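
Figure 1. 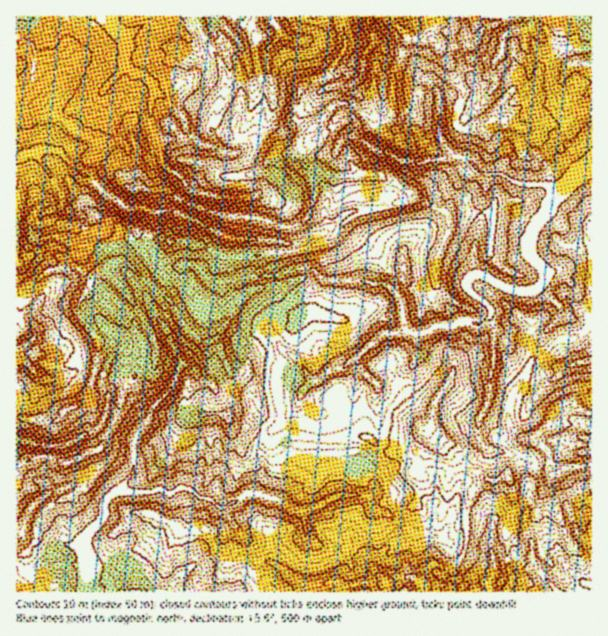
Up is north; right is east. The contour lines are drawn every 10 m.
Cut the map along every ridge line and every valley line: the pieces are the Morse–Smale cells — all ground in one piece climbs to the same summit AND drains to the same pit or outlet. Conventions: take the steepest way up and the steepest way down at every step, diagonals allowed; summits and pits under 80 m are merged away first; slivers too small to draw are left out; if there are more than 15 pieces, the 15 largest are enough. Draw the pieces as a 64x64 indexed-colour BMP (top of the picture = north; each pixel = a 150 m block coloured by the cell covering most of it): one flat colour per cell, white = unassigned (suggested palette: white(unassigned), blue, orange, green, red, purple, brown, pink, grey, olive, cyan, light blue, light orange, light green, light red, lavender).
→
<image width="64" height="64" href="data:image/bmp;base64,Qk12CAAAAAAAAHYAAAAoAAAAQAAAAEAAAAABAAQAAAAAAAAIAAATCwAAEwsAABAAAAAAAAAA////ALR3HwAOf/8ALKAsACgn1gC9Z5QAS1aMAMJ34wB/f38AIr28AM++FwDox64AeLv/AIrfmACWmP8A1bDFADMzMzMzMzMzMzMzMzVVVVVVVVVVVVVQAAAAAAAAAAAAMzMzMzMzMzMzMzMzNVVVVVVVVVVVVVAAAAAAAAAAAAszMzMzMzMzMzMzMzM1VVVVVVVVVVVVVQAAAAAAAAALuzMzMzMzMzMzMzMzM1VVVVVVVVVVVVVVVVAAAACwAAu7MzMzMzMzMzMzMzMzVVVVVVVVVVVVVVVVVQAAC7ALu7szMzMzMzMzMzMzMzVVVVVVVVVVVVVVVVXMAAALu7u7uzMzMzMzMzMzMzMzNVMzMzNVVVVVVVXFVcwAAAu7u7u7MzMzMzMzMzMzMzMzMzMzM1VVVVVVXMxVzAAAC7u7u7szMzMzMzMzMzMzMzMzMzMzVVVVVVzMzFXMAAALu7u7uzMzMzMzMzMzMzMzMzMzM1VVVVVczMzMXMwAAAu7u7u7MzMzMzMzMzMzMzREQzNVVVVVVVzMzMzMzMAAC7u7u7szMzMzMzNEREQ0RERERVVVVVVVVczMzMzMwAALu7u7uzMzMzMzM0RERERERERFVVVVVVVczMzMzMzMAAu7u7u7MzMzMzMzNEREREREREVVVVVVVVzMzMzMzMZma7uwC7sDMzAzMzM0RERERERERVVVVVVVXMzMzMzGZmZmAAAAAAAAAAAzMzRERERERERFVVVVVVVVzMzMzGZmZmYAAAAAAAAAAAAzNEREREREREVVVVVVVVUGZmzGZmZmZmAAAAAAAAAAADMzRERERERESAAAAAAAAGZmbGZmZmZmAAAAAAAAAAAAAzRERERERIiIgAAAAAAAZmZmZmZmZmAAAAAAAAAAAAADREREREREiIiIAAAAAABmZmZmZmZmYAAAAAAAAAAAAO5ERERERESIiIiAAREQAGZmZmZmZmZgAAAAAAAAAAAA7kRERERERIiIiIgRERAAZmZmZmZmZmAAAAAAAAAAAADuREREREREiIiIiBEREQBmZmZmZmZmZgAAAAAAAAAADu7kRERERESIiIiIgRERABZmZmZmZmZmAAAAAAD////+7u5ERERERIiIiIgRERERERZmZmZmZmZgAAAAD/////7u7uRERERIiIiIiBEREREREWZmZmZmZmAAAAD//////u7u7kREREiIiIgRERERERERFmZmZmZmZmAAAA/////+7u7kREREiIiIgREREREREREWZmZmZmZmYQAAAP////7u7uRERESIiIgRERERERERERZmZmZmZmZhEQAA////7u7u5EREREiIiBERERERERERERFmZmEREREREAD///7u7u5ERERERIiIgRERERERERERERERERERERERAP///u7u5EREREREiIiIEREREREREREREREREREREREAD//+7u7kRERERESIiIiBERERERERERERERERERERESAP///u7kRERERERIiIiIgRERERERERERERERERERERIgD//+7kRERERERIiIiIiIgREREREREREREREREREREiIP//nkREREREREiIiIiIgRERERERERERERERERERESIimZmZlERERERESIiIiIERERERERERERERERERERERIpmZmZmURERERERJmZmIgREREREREREREREREREREREiIpmZmZRERERESZmZmZmSIRERERERERERERERERERESIimZmZlERJmZmZkiIiIiIiIRERERERERERERERERERIimZmZmZmZmZmZIiIiIiIiIiEREREREREREREREREREiKZmZmZmZmZmSIiIiIiIiIiIhERERERERERERERERESIimZmZmZkiIiIiIiIiIiIiIiIhERERERERERERERERIiIpmZmSIiIiIiIiIiIiIiIiIhEREREREREREREREREiIimZmSIiIiIiIiIiIiIiIiIiERERERERERERERERESIimZmSIiIiIiIiIiIiIiIiIiIRERERERERERERERERIiKZkiIiIiIiIiIiIiIiIiIREREREREREREREREREREiKZkiIiIiIiIiIiIiIiIiERERERERERERERERERERESKZkiIiIiIiIiIiIiIiIiERERERERERERERERERERERIiIiIiIiIiIiIiIiIiKqoREREREREREREREREREREREiIiIiIiIiIiIiIiIiKqqqERERERERERERERERERERESIiIiIiIiIiIiIiIiIqqqrRERERERERERdxERERERERIiIiIiIiIiIiIiIiIiqqrd0RER3RERERF3dxd3d3dxEiIiIiIiIiIiIiIiIiIqqt3dER3d0REREXd3d3d3d3dyIiIiIiIiIiIiIiIiIiqq3d3d3d3RERERd3d3d3d3d3IiIiIiIiIiIiIiIiIiKqqt3d3d3dEREREXd3d3d3d3ciIiIiIiIiIiIiIiIiKqqqrd3d3d0REREXd3d3d3d3dyIiIiIiIiIiIiIiIiIqqqqqrd3d3RERERd3d3d3d3d3IiIiIiIiIiIiIiIiIiqqqqqt3d3dERERd3d3d3d3d3ciIiIiIiIiIiIiIiIiKqqqqqrd3d3RERF3d3d3d3d3dyIiIiIiIiIiIiIiIiIqqqqqqq3d3dERF3d3d3d3d3d3IiIiIiIiIiIiIiIiIiqqqqqqrd3d3QB3d3d3d3d3d3ciIiIiIiIiIiIiIiIiqqqqqqrd3d3QAHd3d3d3d3d3dyIiIiIiIiIiIiIiIiKqqqoAAN3d3QAAd3d3d3d3d3d3"/>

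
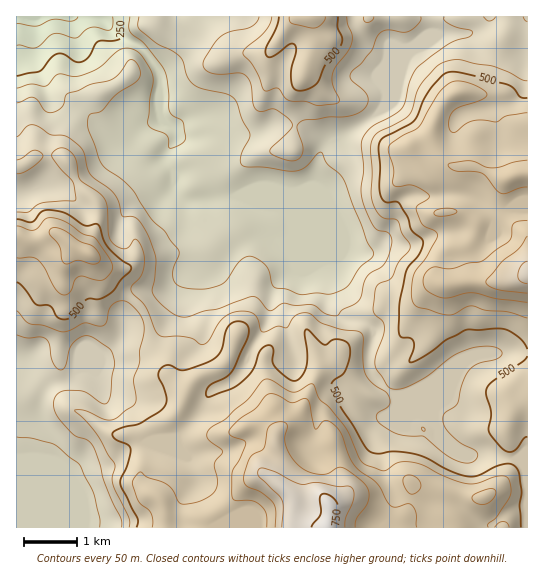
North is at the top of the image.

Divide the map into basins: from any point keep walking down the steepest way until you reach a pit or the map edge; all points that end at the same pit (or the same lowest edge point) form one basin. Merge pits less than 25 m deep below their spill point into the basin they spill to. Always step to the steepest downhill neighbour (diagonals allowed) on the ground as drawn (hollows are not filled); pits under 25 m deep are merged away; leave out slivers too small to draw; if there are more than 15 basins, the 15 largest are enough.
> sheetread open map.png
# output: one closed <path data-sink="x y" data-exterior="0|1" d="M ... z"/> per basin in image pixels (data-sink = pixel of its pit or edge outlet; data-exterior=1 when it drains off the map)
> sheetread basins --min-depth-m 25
<path data-sink="30 17" data-exterior="1" d="M527 16l-511 1 0 149 5 1 17-11 23 0 7 6 13 27 14 12 2 5 0 16-9 25 0 6 8 8 8 17 36 28 8 16 5 25 8 11 7 16 19 16-7 19-10 11-34 15 4 7 1 9-1 31 9 11 6 3 6 6 4 11 1 15 362-1z"/><path data-sink="17 458" data-exterior="1" d="M57 233l-6 0-17 8-18-4 0 290 149 1 0-15-4-11-6-6-6-3-9-11 1-31-1-9-4-7 34-15 10-11 7-19-19-16-7-16-8-11-5-25-8-16-36-28-8-17-6-8-15-5z"/><path data-sink="17 195" data-exterior="1" d="M61 156l-23 0-12 8-10 3 0 68 18 6 17-8 6 0 18 15 12 4 10-30 0-16-2-5-14-12-13-27z"/>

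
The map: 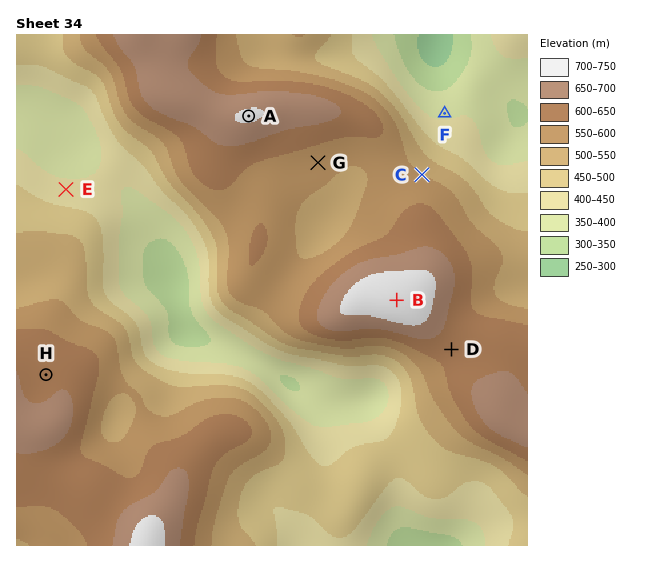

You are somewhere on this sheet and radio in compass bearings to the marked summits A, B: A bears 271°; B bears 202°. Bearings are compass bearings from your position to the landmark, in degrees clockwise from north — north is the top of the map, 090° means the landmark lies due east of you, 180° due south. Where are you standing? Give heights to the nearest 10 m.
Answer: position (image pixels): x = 469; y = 120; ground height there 400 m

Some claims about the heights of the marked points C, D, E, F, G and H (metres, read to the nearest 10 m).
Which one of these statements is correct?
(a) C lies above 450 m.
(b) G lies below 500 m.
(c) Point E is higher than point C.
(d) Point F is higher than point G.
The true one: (a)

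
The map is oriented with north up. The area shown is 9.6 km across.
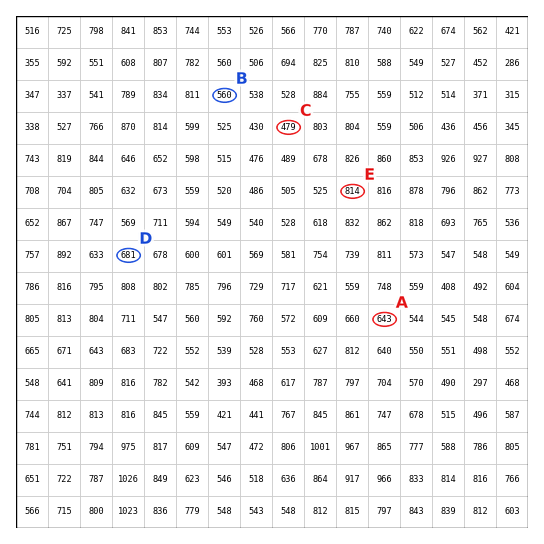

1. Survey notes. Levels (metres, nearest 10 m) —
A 640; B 560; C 480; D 680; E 810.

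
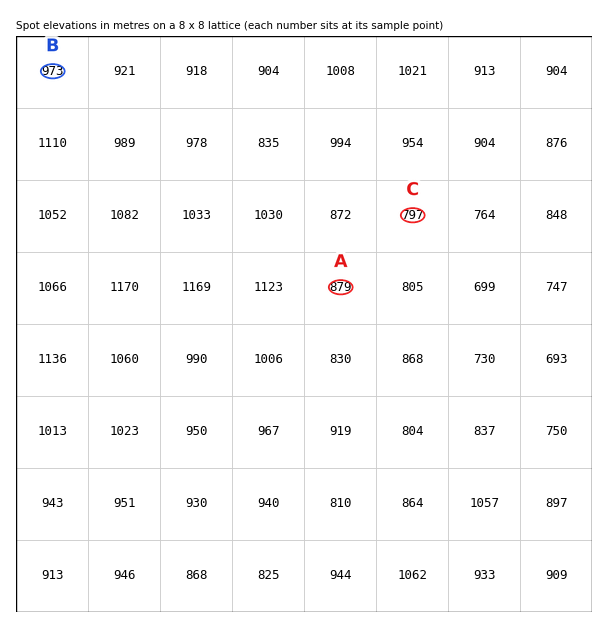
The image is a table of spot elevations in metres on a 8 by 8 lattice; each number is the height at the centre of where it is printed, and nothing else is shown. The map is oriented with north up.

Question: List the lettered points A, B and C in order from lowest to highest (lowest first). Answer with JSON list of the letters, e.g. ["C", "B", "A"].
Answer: ["C", "A", "B"]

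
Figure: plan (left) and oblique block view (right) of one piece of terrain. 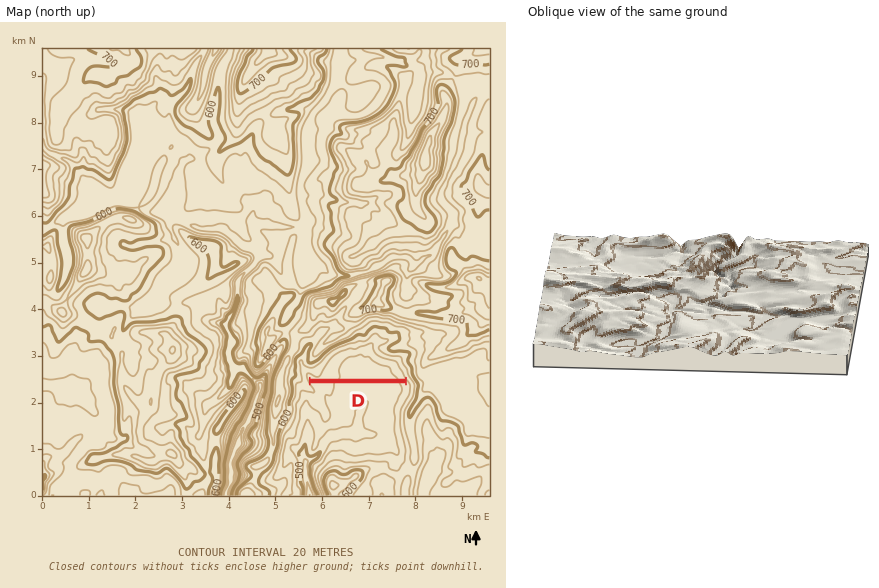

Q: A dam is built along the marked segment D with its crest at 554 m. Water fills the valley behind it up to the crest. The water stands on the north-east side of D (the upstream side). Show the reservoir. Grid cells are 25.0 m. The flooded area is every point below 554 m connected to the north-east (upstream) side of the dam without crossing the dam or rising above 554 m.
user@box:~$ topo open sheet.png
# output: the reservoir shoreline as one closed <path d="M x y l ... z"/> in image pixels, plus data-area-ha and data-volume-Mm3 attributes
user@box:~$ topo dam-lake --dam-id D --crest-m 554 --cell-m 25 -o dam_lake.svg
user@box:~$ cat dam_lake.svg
<path d="M369 346l-14 5-6-1-11 5-7 6-8 18 81 0-9-16-14-3-6-4-6-10z" data-area-ha="81" data-volume-Mm3="12.75"/>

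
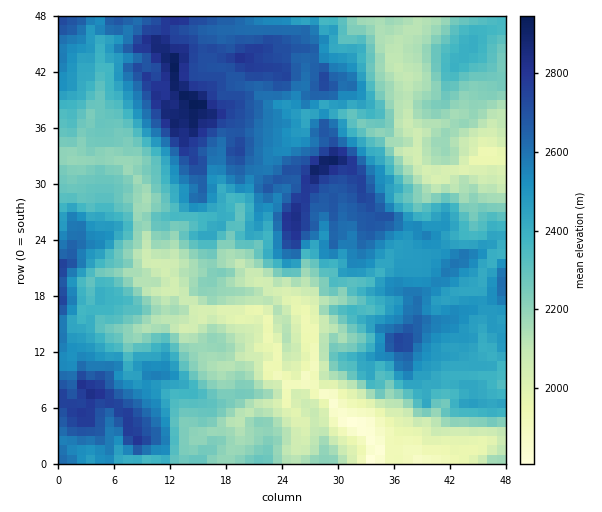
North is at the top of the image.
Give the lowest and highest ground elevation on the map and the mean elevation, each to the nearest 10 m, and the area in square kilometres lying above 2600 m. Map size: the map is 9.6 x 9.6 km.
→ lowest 1780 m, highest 2970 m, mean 2380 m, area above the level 19.9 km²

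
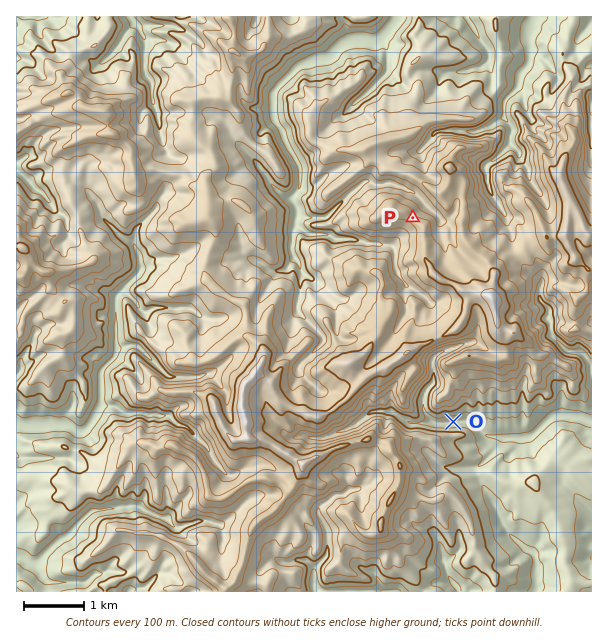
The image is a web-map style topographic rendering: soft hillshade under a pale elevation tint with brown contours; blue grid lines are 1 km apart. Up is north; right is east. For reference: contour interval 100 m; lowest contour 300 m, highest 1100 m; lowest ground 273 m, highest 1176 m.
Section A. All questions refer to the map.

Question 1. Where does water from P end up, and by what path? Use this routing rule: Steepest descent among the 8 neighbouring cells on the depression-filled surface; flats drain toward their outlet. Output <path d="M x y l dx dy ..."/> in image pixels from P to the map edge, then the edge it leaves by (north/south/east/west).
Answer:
<path d="M413 218l12-12-3-6-8-8-6-1-7-5-3 0-6-3-17 2-4-3-6 0-3 1-8 8-1 0-26 25-3 2-27 0 0-11-4-6 0-6 6-6 1-3 0-18-1-1-2-6-3-3-1-5-3-3-6-12-2-9-6-6-1-6-2-1 0-18 2-2 0-6 25-25 8-2 9-4 9 0 6-3 1-3 8-8 9-4 21 0 1 1 3 0 3-1 12-12 0-2 5-4 3-6"/>
exit: north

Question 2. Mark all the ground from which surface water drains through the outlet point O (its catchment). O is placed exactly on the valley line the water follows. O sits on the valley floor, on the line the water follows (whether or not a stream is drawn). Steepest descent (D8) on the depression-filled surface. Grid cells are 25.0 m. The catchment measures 4.529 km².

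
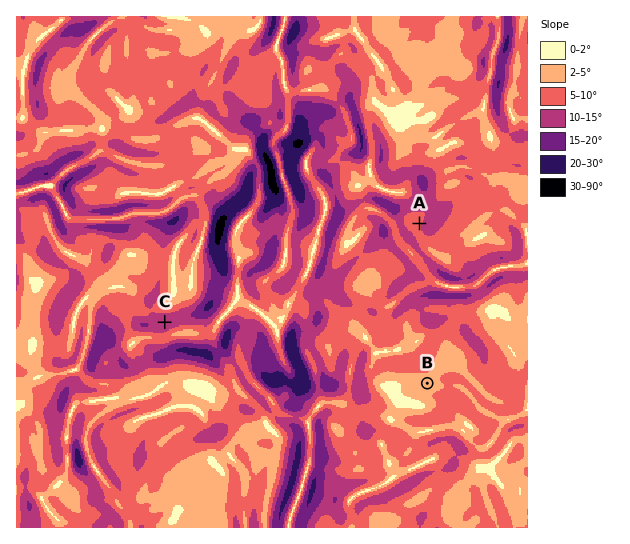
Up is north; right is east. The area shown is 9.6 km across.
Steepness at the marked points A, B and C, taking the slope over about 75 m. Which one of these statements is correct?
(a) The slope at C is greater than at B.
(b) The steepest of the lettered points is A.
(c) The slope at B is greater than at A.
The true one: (a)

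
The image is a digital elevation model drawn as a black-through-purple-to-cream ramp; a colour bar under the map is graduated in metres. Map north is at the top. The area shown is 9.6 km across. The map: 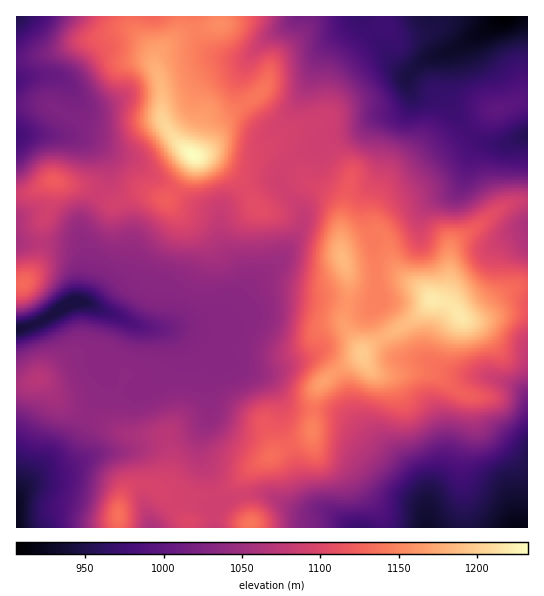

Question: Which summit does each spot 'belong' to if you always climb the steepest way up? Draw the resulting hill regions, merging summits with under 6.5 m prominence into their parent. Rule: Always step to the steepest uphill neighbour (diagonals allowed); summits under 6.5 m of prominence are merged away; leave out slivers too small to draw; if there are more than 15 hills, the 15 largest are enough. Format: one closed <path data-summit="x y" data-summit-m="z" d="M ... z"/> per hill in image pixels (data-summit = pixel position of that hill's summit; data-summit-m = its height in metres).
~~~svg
<path data-summit="194 155" data-summit-m="1232" d="M501 16l-204 0-10 11-21 12-15 16-12 5-17-3-15-8-10-15-3-18-177 0-1 119 45 0 18 2 19 12 9 16 0 16-19 29-7 15 4 40-6 34 0 2 16 6 6 6-5 29 0 17 7 15 8 9 23 9 11-1 16-14 11-15 0-15-4-12-11-6 26-4 23 0 11-2 15-14 19-25 19-13 11-12 16-24 7-20-3-6-13-14-8-12 0-9 4-7 10-10 28-16 33-9 24-16 22-5 8-10 0-12-2-8 1-6 13-12 12-7 13-3 11-5 36-23z"/><path data-summit="433 299" data-summit-m="1219" d="M446 53l-9 2-12 5-17 15-1 6 4 21-4 8-15 13-5 10-4 12-4 28-14 24-1 16 11 34 2 36 0 15-5 12 0 8 11 21 12 17 14 4 20 1 29 14 35 2 26 11 8 8 1-259-7 0-15 7-15 0-14-5-13-13-20-31z"/><path data-summit="362 354" data-summit-m="1197" d="M290 297l-20 3-24 15-31 13-37-1-15 2 14 0 12 4 13 8 25 22 23 8 17 0 47-16 8 1 10 9 9 13 6 12 4 20 9 16 14 15 19 15 30 33 4 10 2 29 99-1 0-130-5-6-30-14-35-2-29-14-20-1-14-4-12-17-10-17-1-12 2-6-8 3-40-8-11 1z"/><path data-summit="118 515" data-summit-m="1136" d="M173 329l-12 1 7 5 3 7 1 20-8 12-15 14-7 4-8 0-12-4-17-10-2 15-30 49-10 10-20 13-27 30 1 33 136 0 16-17 12-8 21 1 8 3 5 4 0-10-4-18-11-26-1-11 1-11 9-21 0-12-4-19 2-29-4-7-9-7z"/><path data-summit="343 259" data-summit-m="1185" d="M410 93l-2 10-7 8-22 5-24 16-33 9-28 16-10 10-4 7 0 9 8 12 13 14 3 6-7 20-16 24-31 26-29 35-15 5-23 2 38 0 49-27 16-3 29 3 11-1 40 8 10-4 1-20-2-36-10-28-1-17 16-33 3-24 4-12 5-10 15-13 4-8z"/><path data-summit="38 379" data-summit-m="1071" d="M82 301l-11 2-32 20-23 7 1 165 26-30 20-13 10-10 31-52 1-12-9-19 0-17 5-29-6-6z"/><path data-summit="313 430" data-summit-m="1148" d="M275 388l6 18-1 16 3 11 8 16 10 37 8 15 8 7 13 5 21 15 77-1-3-32-8-13-19-19-27-20-26-26-19-6-35-3-7-6z"/><path data-summit="271 455" data-summit-m="1134" d="M182 331l-5 0 22 13 8 10-2 29 4 19 0 12-9 21-1 11 1 11 11 26 4 27 19-13 16-4 12 0 7 2 32 17 24 0-8-4-8-7-8-15-10-37-10-20 0-23-8-20-11-10-21-7-16-8-23-20z"/><path data-summit="54 181" data-summit-m="1120" d="M61 135l-43 0-2 2 0 105 57 5 10 8 0 18 2-22-4-13 0-13 7-15 19-29 0-16-8-15-9-7-11-6z"/><path data-summit="497 110" data-summit-m="999" d="M527 16l-25 0-9 9-48 30-1 40 20 31 18 15 9 3 15 0 22-9z"/><path data-summit="23 283" data-summit-m="1131" d="M37 243l-21 0 1 86 25-8 21-14 15-6 2-6 4-32-3-10-8-6z"/><path data-summit="250 523" data-summit-m="1140" d="M262 493l-24 3-19 9-4 6 0 16 136 0-22-14-28-1-32-17z"/><path data-summit="219 25" data-summit-m="1155" d="M295 16l-100 0 0 6 2 12 10 15 15 8 17 3 12-5 15-16 21-12 9-9z"/><path data-summit="189 522" data-summit-m="1100" d="M195 503l-14 0-6 2-22 22 61 1-1-18-3-3z"/>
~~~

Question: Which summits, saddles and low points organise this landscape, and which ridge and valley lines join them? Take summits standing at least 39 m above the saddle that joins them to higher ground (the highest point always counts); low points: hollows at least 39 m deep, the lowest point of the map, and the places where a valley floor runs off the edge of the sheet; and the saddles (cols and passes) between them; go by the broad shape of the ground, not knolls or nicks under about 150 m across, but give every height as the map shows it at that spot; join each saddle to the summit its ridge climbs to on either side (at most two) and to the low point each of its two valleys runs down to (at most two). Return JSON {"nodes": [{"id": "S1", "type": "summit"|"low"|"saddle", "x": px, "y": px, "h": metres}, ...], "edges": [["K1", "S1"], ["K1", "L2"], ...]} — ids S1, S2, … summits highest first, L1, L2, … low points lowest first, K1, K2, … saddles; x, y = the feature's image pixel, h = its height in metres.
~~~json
{"nodes": [
{"id": "S1", "type": "summit", "x": 194, "y": 155, "h": 1232},
{"id": "S2", "type": "summit", "x": 433, "y": 299, "h": 1219},
{"id": "S3", "type": "summit", "x": 250, "y": 523, "h": 1140},
{"id": "S4", "type": "summit", "x": 118, "y": 515, "h": 1136},
{"id": "S5", "type": "summit", "x": 23, "y": 283, "h": 1131},
{"id": "L1", "type": "low", "x": 505, "y": 17, "h": 906},
{"id": "L2", "type": "low", "x": 518, "y": 527, "h": 918},
{"id": "L3", "type": "low", "x": 17, "y": 527, "h": 924},
{"id": "L4", "type": "low", "x": 17, "y": 330, "h": 939},
{"id": "L5", "type": "low", "x": 17, "y": 17, "h": 951},
{"id": "K1", "type": "saddle", "x": 245, "y": 495, "h": 1091},
{"id": "K2", "type": "saddle", "x": 289, "y": 163, "h": 1090},
{"id": "K3", "type": "saddle", "x": 213, "y": 494, "h": 1090},
{"id": "K4", "type": "saddle", "x": 217, "y": 515, "h": 1088},
{"id": "K5", "type": "saddle", "x": 99, "y": 194, "h": 1087},
{"id": "K6", "type": "saddle", "x": 41, "y": 243, "h": 1072},
{"id": "K7", "type": "saddle", "x": 87, "y": 417, "h": 1039},
{"id": "K8", "type": "saddle", "x": 470, "y": 131, "h": 978}],
"edges": [["K1", "S2"], ["K1", "S3"], ["K1", "L2"], ["K2", "S1"], ["K2", "S2"], ["K2", "L1"], ["K2", "L4"], ["K3", "S2"], ["K3", "S4"], ["K3", "L4"], ["K4", "S3"], ["K4", "S4"], ["K4", "L4"], ["K5", "S1"], ["K5", "L4"], ["K5", "L5"], ["K6", "S1"], ["K6", "S5"], ["K6", "L4"], ["K7", "S1"], ["K7", "S4"], ["K7", "L3"], ["K7", "L4"], ["K8", "S1"], ["K8", "S2"], ["K8", "L1"]]}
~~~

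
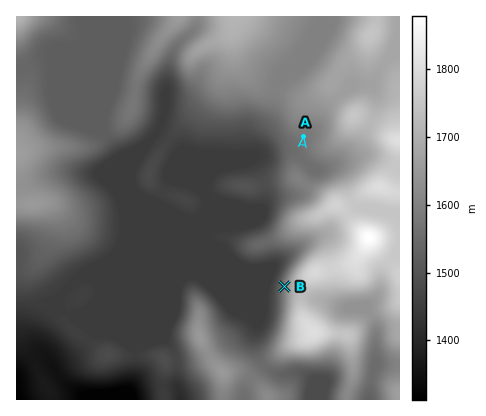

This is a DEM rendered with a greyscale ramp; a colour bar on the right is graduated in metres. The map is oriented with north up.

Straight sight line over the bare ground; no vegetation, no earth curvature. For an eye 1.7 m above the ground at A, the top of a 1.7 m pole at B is out of sight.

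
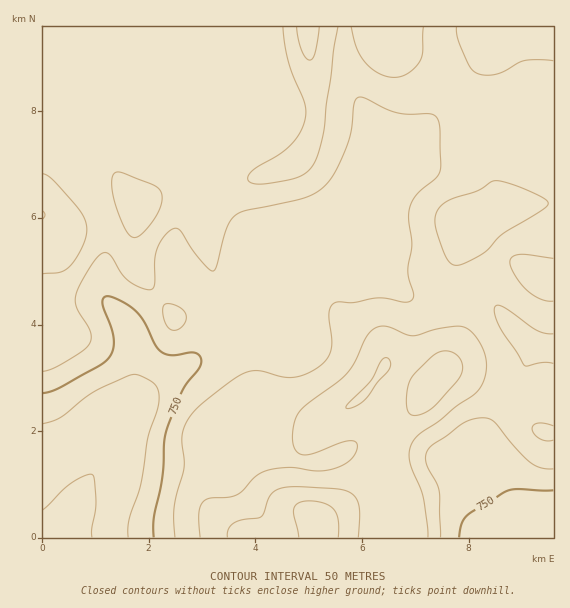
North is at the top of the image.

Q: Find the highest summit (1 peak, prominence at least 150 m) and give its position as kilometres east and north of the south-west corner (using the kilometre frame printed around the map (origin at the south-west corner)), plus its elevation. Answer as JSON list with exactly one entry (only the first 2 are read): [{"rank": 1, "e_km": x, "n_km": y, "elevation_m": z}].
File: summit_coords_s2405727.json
[{"rank": 1, "e_km": 5.16, "n_km": 0.21, "elevation_m": 980}]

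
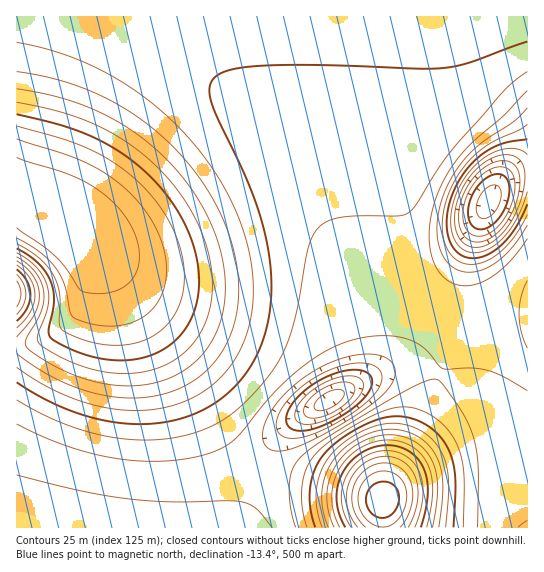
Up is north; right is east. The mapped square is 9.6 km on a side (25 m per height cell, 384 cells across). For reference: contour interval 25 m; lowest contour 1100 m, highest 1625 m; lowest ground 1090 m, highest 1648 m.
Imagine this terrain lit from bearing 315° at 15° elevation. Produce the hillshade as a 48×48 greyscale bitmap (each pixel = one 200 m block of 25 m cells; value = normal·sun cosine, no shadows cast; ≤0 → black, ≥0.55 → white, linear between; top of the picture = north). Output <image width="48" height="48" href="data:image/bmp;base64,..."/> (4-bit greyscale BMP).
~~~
<image width="48" height="48" href="data:image/bmp;base64,Qk32BAAAAAAAAHYAAAAoAAAAMAAAADAAAAABAAQAAAAAAIAEAAATCwAAEwsAABAAAAAAAAAAAAAAABEREQAiIiIAMzMzAERERABVVVUAZmZmAHd3dwCIiIgAmZmZAKqqqgC7u7sAzMzMAN3d3QDu7u4A////AHd3d3d3d3d3d3d3d4iZqpmGUyEiNFZmd3d3d3d3d3d3d3d3d4iaqqmHUyESNFZnd3d3d3d3d3d3d3d3d4iau7uodTISNFZnd3d3d3d3d3d3d3d3d4ibzMy6hkMiNFZnd3d3d3d3dmZmZnd3d4ibzd3Kl2QzNFZnd3d3d3dmZmZmZmZ3d4mrze3bqHVERVZnd3d3d2ZmZmZmZmZnd4mrze7cuYdlVWZ3d3d3ZmZmZmZmZmZmZ4ms3e7typh2ZmZ3d3d2ZmZmZmZmZmZmZnms3u7ty6h3Zmd3d3dmZmZmVVVVVVVVVVeb7//ty6mHd3d3d3ZmZmZlVVVVVVVVVDRYvv/typmHd3d3d3ZmZmZVVVVVVVVVVDIket7typiHd3d3d3ZmZmVVVVVVVVVVVDIQJYvcupiHd3d3d2ZmZmVVVVVVVVVVVUMgAUeaqph3d3d3d2ZmZmVVVVVVVVVVVVVCESRoiYh3d3d3d3ZmZmZVVVVVVVVVVmZVQzNGd4d3d3d3d3dmZmZlVVVVVVVVVmZmVVRVZ3d3d3d3d6mHZmZmVVVVVVVVVmZmZmZmZnd3d3d3d8uodmZmZlVVVVVVVmZmd3dmd3d3d3d3iO3Kh2ZmZmVVVVVVVmZmd3d3d3d3d3d3iO3bmHZmZmZVVVVVVmZmd3d3d3d3d3d3iNzLqHdmZmZVVVVVVmZnd3d3d3d3d3d3iLu6mHd2ZmZlVVVVZmZnd3d3d3d3eIiIiImZiHd3ZmZmVVVVZmZnd3d3d3d3eJqZiGd4h3d3ZmZmVVVWZmZnd3d3d3dmeKu6mFZ3d3d3dmZmZmZmZmZ3d3d3d3ZmaKzdulZnd3d3dmZmZmZmZmZ3d3d3d3ZVV5zu22Z3d3d3d2ZmZmZmZmd3d3d3d3ZUNYvv/Xd3d3d3d3ZmZmZmZnd3d3d3d3ZTI2nO/3d3d3d3d3ZmZmZmZ3d3d3d3d3ZSAUet/3d3d3d3d3d2ZmZmd3d3d3d3d3ZSACWL73d3d3d3d3d3ZmZ3d3d3d3d3d3ZTAANpzXiIiId3d3d3d3d3d3d3d3d3d3dkEABHrHiIiIiHd3d3d3d3d3d3d3d3d3dlIAAUeoiIiIiId3d3d3d3d3d3d3d3d3d2QQACV4iIiIiIh3d3d3d3d3d3d3d3d3d2VBACRoiIiIiIh3d3d3d3d3d3d3d3d3d3ZUISNIiIiIiIh3d3d3d3d3d3d3d3d3d3dlQzNJmIiIiIh3d3d3d3d3d3d3d3d3d3dmVURJmIiIiId3d3d3d3d3d3d3d3d3d3d2ZVRJiIiIiId3d3d3d3d3d3d3d3d3d3d2ZlVIiIiIiHd3d3d3d3d3d3d3d3d3d3d3ZmVYiIiId3d3d3d3d3d3d3d3d3d3d3d3ZmZYiIiHd3d3d3d3d3d3d3d3d3d3d3d3dmZoiId3d3d3d3d3d3d3d3d3d3d3d3d3d2Znd3d3d3d3d3d3d3d3d3d3d3d3d3d3d3dnd3d3d3d3d3d3d3d3d3d3d3d3d3d3d3d3d3d3d3d3d3d3d3d3d3d3d3d3d3d3d3dw=="/>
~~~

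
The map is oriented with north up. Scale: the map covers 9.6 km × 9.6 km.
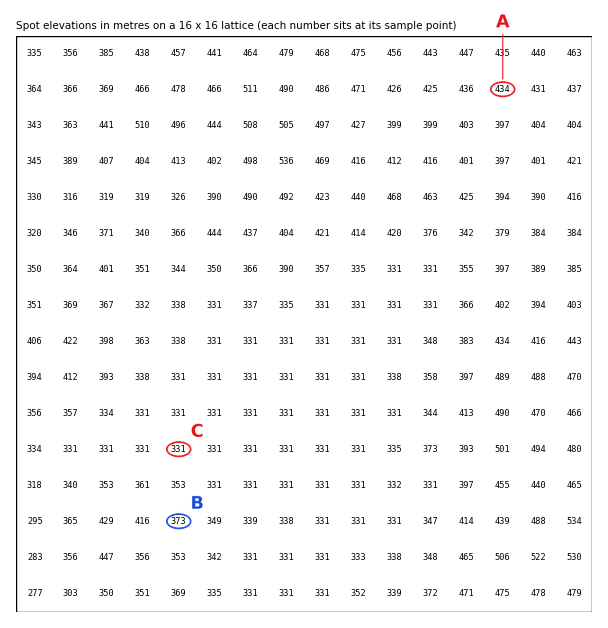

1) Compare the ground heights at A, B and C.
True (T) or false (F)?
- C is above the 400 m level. F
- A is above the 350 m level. T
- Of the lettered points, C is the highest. F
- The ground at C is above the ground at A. F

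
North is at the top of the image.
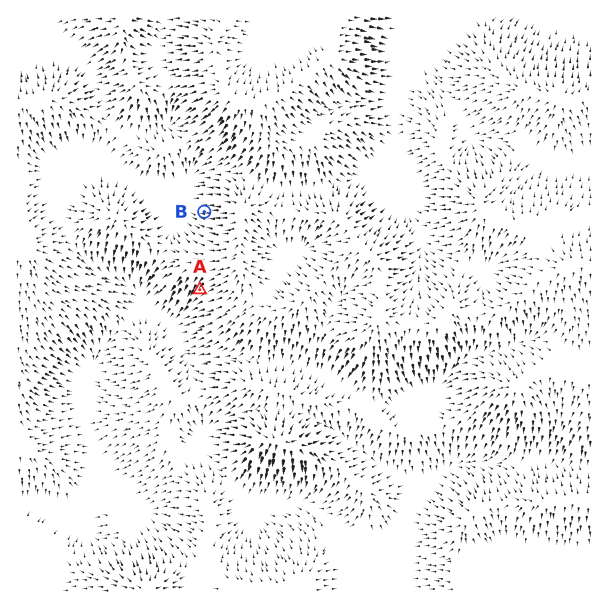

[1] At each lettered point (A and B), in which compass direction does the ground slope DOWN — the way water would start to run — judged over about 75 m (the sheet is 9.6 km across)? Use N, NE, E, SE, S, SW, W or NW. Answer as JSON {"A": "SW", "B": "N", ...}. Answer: {"A": "SW", "B": "W"}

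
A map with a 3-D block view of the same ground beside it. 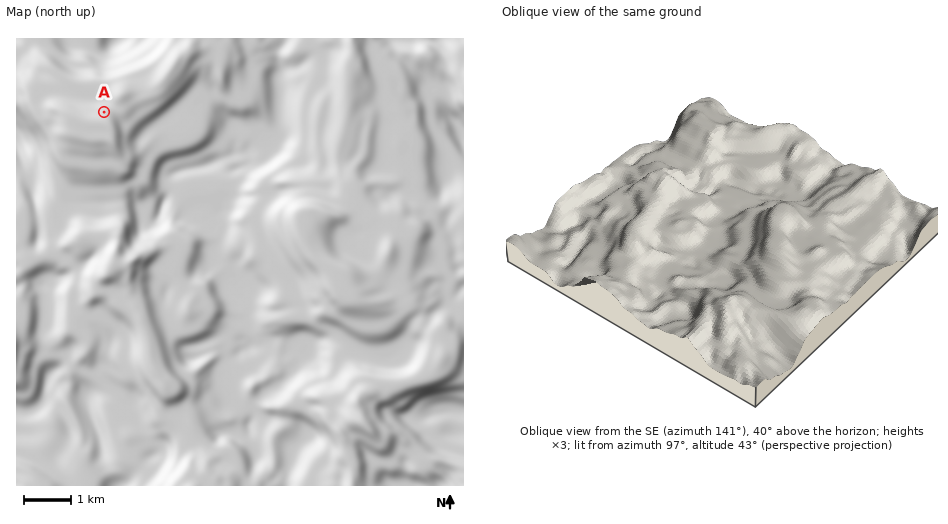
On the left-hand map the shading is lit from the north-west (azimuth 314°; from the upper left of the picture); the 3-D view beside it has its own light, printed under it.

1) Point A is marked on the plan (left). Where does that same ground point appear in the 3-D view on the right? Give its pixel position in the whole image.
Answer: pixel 720 124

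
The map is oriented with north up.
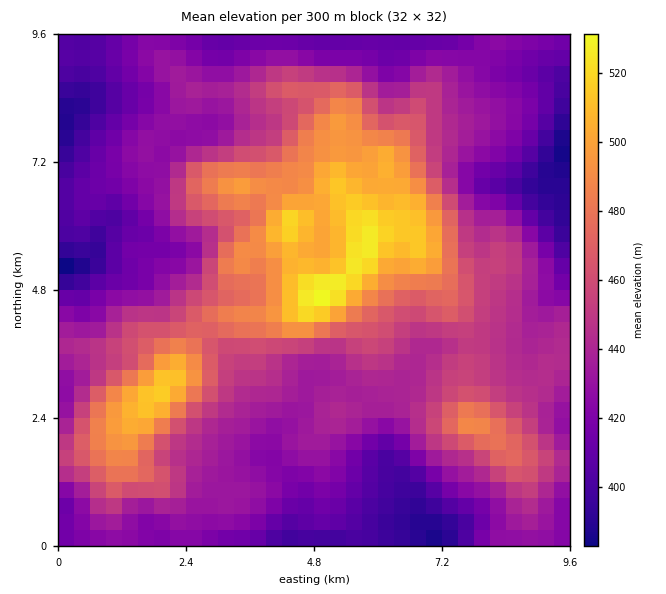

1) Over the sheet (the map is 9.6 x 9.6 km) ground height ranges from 380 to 535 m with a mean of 445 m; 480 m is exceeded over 16.1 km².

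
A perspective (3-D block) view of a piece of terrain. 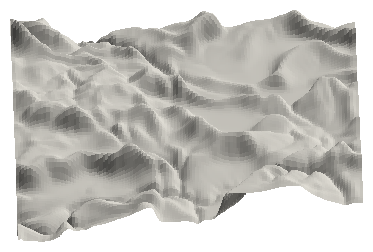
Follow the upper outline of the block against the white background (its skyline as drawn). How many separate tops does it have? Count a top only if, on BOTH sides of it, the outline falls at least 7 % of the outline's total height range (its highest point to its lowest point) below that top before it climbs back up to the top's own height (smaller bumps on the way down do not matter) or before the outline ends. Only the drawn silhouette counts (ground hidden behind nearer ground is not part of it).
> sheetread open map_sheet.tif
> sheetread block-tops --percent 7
2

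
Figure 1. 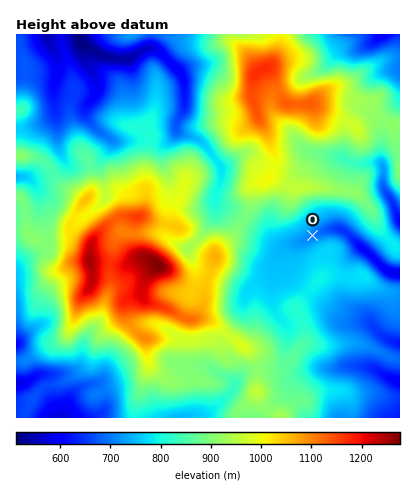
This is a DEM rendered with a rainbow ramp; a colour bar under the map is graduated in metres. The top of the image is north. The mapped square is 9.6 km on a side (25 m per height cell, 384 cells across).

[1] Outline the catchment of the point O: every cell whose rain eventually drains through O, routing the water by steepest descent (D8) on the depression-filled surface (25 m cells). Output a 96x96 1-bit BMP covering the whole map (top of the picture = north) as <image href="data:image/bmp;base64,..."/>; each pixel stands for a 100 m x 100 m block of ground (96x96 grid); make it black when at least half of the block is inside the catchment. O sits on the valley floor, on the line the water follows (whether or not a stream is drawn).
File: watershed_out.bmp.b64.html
<image width="96" height="96" href="data:image/bmp;base64,Qk2+BAAAAAAAAD4AAAAoAAAAYAAAAGAAAAABAAEAAAAAAIAEAAATCwAAEwsAAAIAAAAAAAAA////AAAAAAAAAAAAAAAAAAAAAAAAAAAAAAAAAAAAAAAAAAAAAAAAAAAAAAAAAAAAAAAAAAAAAAAAAAAAAAAAAAAAAAAAAAAAAAAAAAAAAAAAAAAAAAAAAAAAAAAAAAAAAAAAAAAAAAAAAAAAAAAAAAAAAAAAAAAAAAAAAAAAAAAAAAAAAAAAAAAAAAAAAAAAAAAAAAAAAAAAAAAAAAAAD+AAAAAAAAAAAAAAD/AAAAAAAAAAAAAAD/gAAAAAAAAAAAAAH/wAAAAAAAAAAAAAP/wAAAAAAAAAAAAAf/4AAAAAAAAAAAAA//8AAAAAAAAAAAAB//8AAAAAAAAAAAAH//8AAAAAAAAAAAAP//8AAAAAAAAAAAAf//8AAAAAAAAAAAA///8AAAAAAAAAAAD///4AAAAAAAAAAAf///4AAAAAAAAAAAP///4AAAAAAAAAAAP///wAAAAAAAAAAAH///wAAAAAAAAAAAH///4AAAAAAAAAAAH///8AAAAAAAAAAAH///+AAAAAAAAAAAH////AAAAAAAAAAAH////gAAAAAAAAAAD////wAAAAAAAAAAD////wAAAAAAAAAAD////4AAAAAAAAAAB////4AAAAAAAAAAB////4AAAAAAAAAAA////4AAAAAAAAAAA////wAAAAAAAAAAA////gAAAAAAAAAAAf///AAAAAAAAAAAAP///AAAAAAAAAAAAH///AAAAAAAAAAAAD///AAAAAAAAAAAAB//+AAAAAAAAAAAAB//8AAAAAAAAAAAAA//4AAAAAAAAAAAAAf/wAAAAAAAAAAAAAf/gAAAAAAAAAAAAAP/gAAAAAAAAAAAAAP/gAAAAAAAAAAAAAP/gAAAAAAAAAAAAAP/gAAAAAAAAAAAAAP/gAAAAAAAAAAAAAP/gAAAAAAAAAAAAAH/gAAAAAAAAAAAAAD+AAAAAAAAAAAAAAAcAAAAAAAAAAAAAAAAAAAAAAAAAAAAAAAAAAAAAAAAAAAAAAAAAAAAAAAAAAAAAAAAAAAAAAAAAAAAAAAAAAAAAAAAAAAAAAAAAAAAAAAAAAAAAAAAAAAAAAAAAAAAAAAAAAAAAAAAAAAAAAAAAAAAAAAAAAAAAAAAAAAAAAAAAAAAAAAAAAAAAAAAAAAAAAAAAAAAAAAAAAAAAAAAAAAAAAAAAAAAAAAAAAAAAAAAAAAAAAAAAAAAAAAAAAAAAAAAAAAAAAAAAAAAAAAAAAAAAAAAAAAAAAAAAAAAAAAAAAAAAAAAAAAAAAAAAAAAAAAAAAAAAAAAAAAAAAAAAAAAAAAAAAAAAAAAAAAAAAAAAAAAAAAAAAAAAAAAAAAAAAAAAAAAAAAAAAAAAAAAAAAAAAAAAAAAAAAAAAAAAAAAAAAAAAAAAAAAAAAAAAAAAAAAAAAAAAAAAAAAAAAAAAAAAAAAAAAAAAAAAAAAAAAAAAAAAAAAAAAAAAAAAAAAAAAAAAAAAAAAAAAAAAAAAAAAAAAAAAAAAAAAAAAAAAAAAAAAAAAAAAAAAAAAAAAAAAAAAAAAA="/>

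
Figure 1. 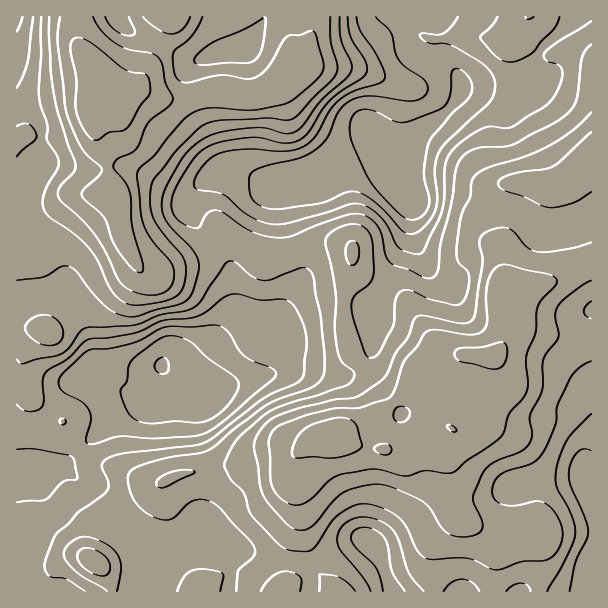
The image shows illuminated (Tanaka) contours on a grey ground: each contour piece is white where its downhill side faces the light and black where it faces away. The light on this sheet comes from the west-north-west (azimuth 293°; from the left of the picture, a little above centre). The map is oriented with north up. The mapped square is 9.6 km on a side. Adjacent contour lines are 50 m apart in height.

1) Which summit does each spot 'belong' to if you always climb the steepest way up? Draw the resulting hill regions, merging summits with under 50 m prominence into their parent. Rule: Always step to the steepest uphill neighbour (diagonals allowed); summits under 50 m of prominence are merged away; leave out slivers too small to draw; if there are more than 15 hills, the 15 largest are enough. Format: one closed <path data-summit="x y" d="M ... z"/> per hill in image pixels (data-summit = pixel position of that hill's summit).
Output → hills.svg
<path data-summit="338 437" d="M591 16l-16 0-17 18-17 14-9 20-13 14-9 3-46 1-8 16-15 14-16 11-19 25-3 4-1 27 2 9 8 9-4 38-24 49-18 18 0 9 7 18-1 18-5 8-19 15-15 2-22-6-20 0-48 10-37 17-9 0-9-7 10-9 16-25 13-13 15-7 27-6 17-22 15-29 0-10-9-24-8-33 0-18 12-12-20 4-15-5-21-11-15 0-19 10-13 11-6 10 1 9 11 18 24 26 7 13 4 24-2 27-6 11-41 39-6 4-16-3 5 8 0 6-5 10-7 9-4 2-26 5-15 11-45 43-11 4 13 3 10 10 15 6 7 5 22 27 4 15 4 9 10 12 4 10 14-16 36-10 15 9 14 14 7 14 0 17 362-1z"/><path data-summit="113 101" d="M435 16l-222 0 1 19 10 16-29 10-7-1-32-18-27-11-9-10-3-5-101 1 1 521 14-4 9-25 0-12-3-9-9-12 38-13 45-43 15-11 9-3 11 0 10-4 7-9 5-10 0-6-5-8 16 3 6-4 44-44 5-10-4-47-7-13-24-26-11-18-1-9 6-10 13-11 19-10 15 0 29 14 12 2 36-10 18-8 21-6 24-12 13 2 9 6 20-29 19-13 15-14 6-10 0-8-5-10-18-18-1-35z"/><path data-summit="353 252" d="M384 150l-9 1-19 11-56 19-14 10-2 21 8 33 9 24-1 15-23 37-8 9-32 7-10 6-13 13-16 25-10 9 4 4 5 3 9 0 37-17 48-10 20 0 22 6 11 0 12-6 11-11 6-14 0-12-7-18 0-9 18-18 20-42 5-13 3-21 0-11-8-9-2-9 1-24-4-3z"/><path data-summit="93 561" d="M60 468l-12 1-20 7 9 12 3 9 0 12-9 25-15 5 6 6 8 21 2 25 112 1 2-19-2-13-5-8-14-14-27-16-10-10-6-11-6-22-7-7z"/><path data-summit="530 17" d="M573 16l-136 0 2 40 18 18 5 14 17-3 31 0 9-3 10-10 12-24 17-14z"/><path data-summit="171 17" d="M212 16l-93 0-1 2 11 13 27 11 32 18 7 1 29-10-10-16z"/>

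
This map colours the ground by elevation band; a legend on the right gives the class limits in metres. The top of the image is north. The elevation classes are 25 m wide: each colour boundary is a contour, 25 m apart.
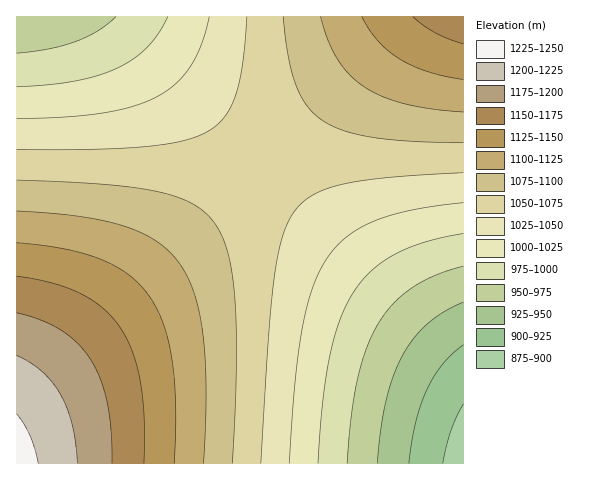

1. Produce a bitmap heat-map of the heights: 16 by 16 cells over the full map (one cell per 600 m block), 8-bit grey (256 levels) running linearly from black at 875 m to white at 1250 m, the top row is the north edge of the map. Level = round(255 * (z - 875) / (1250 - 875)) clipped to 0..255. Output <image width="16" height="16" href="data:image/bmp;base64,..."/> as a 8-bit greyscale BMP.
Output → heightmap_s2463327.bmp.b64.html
<image width="16" height="16" href="data:image/bmp;base64,Qk02BQAAAAAAADYEAAAoAAAAEAAAABAAAAABAAgAAAAAAAABAAATCwAAEwsAAAABAAAAAAAAAAAAAAEBAQACAgIAAwMDAAQEBAAFBQUABgYGAAcHBwAICAgACQkJAAoKCgALCwsADAwMAA0NDQAODg4ADw8PABAQEAAREREAEhISABMTEwAUFBQAFRUVABYWFgAXFxcAGBgYABkZGQAaGhoAGxsbABwcHAAdHR0AHh4eAB8fHwAgICAAISEhACIiIgAjIyMAJCQkACUlJQAmJiYAJycnACgoKAApKSkAKioqACsrKwAsLCwALS0tAC4uLgAvLy8AMDAwADExMQAyMjIAMzMzADQ0NAA1NTUANjY2ADc3NwA4ODgAOTk5ADo6OgA7OzsAPDw8AD09PQA+Pj4APz8/AEBAQABBQUEAQkJCAENDQwBEREQARUVFAEZGRgBHR0cASEhIAElJSQBKSkoAS0tLAExMTABNTU0ATk5OAE9PTwBQUFAAUVFRAFJSUgBTU1MAVFRUAFVVVQBWVlYAV1dXAFhYWABZWVkAWlpaAFtbWwBcXFwAXV1dAF5eXgBfX18AYGBgAGFhYQBiYmIAY2NjAGRkZABlZWUAZmZmAGdnZwBoaGgAaWlpAGpqagBra2sAbGxsAG1tbQBubm4Ab29vAHBwcABxcXEAcnJyAHNzcwB0dHQAdXV1AHZ2dgB3d3cAeHh4AHl5eQB6enoAe3t7AHx8fAB9fX0Afn5+AH9/fwCAgIAAgYGBAIKCggCDg4MAhISEAIWFhQCGhoYAh4eHAIiIiACJiYkAioqKAIuLiwCMjIwAjY2NAI6OjgCPj48AkJCQAJGRkQCSkpIAk5OTAJSUlACVlZUAlpaWAJeXlwCYmJgAmZmZAJqamgCbm5sAnJycAJ2dnQCenp4An5+fAKCgoAChoaEAoqKiAKOjowCkpKQApaWlAKampgCnp6cAqKioAKmpqQCqqqoAq6urAKysrACtra0Arq6uAK+vrwCwsLAAsbGxALKysgCzs7MAtLS0ALW1tQC2trYAt7e3ALi4uAC5ubkAurq6ALu7uwC8vLwAvb29AL6+vgC/v78AwMDAAMHBwQDCwsIAw8PDAMTExADFxcUAxsbGAMfHxwDIyMgAycnJAMrKygDLy8sAzMzMAM3NzQDOzs4Az8/PANDQ0ADR0dEA0tLSANPT0wDU1NQA1dXVANbW1gDX19cA2NjYANnZ2QDa2toA29vbANzc3ADd3d0A3t7eAN/f3wDg4OAA4eHhAOLi4gDj4+MA5OTkAOXl5QDm5uYA5+fnAOjo6ADp6ekA6urqAOvr6wDs7OwA7e3tAO7u7gDv7+8A8PDwAPHx8QDy8vIA8/PzAPT09AD19fUA9vb2APf39wD4+PgA+fn5APr6+gD7+/sA/Pz8AP39/QD+/v4A////APDl2cu8rZ2MfGtaSjorHA/s4tfKvK2djXxsW0s8LR8T5t7UyLutnY59bV1NPjAjGN7Xz8S5q52Ofm5fUEI1KR/Uz8i/tamcjX9wYVNGOzAoycXAuK+lmYx/cmRYTEI5Mr26tbCpoJaLf3NoXVNLRD6vraqmoJmRiX92bGRcVVBMoZ+dmpaSjIZ/eHFrZmFdWpKRj46MiYaCf3t3c3Bta2mCgoGBgIB/f359fHx7enp5c3NzdHV3eHt9gIKEhoeIiGRkZWdqbnJ3fIKHjJCTlpdVVlhcYGVsdHyEjJOan6OmR0lMUVdeZ3F7hpCZoqmvszo9QUhPWGNue4eTnqmyub8="/>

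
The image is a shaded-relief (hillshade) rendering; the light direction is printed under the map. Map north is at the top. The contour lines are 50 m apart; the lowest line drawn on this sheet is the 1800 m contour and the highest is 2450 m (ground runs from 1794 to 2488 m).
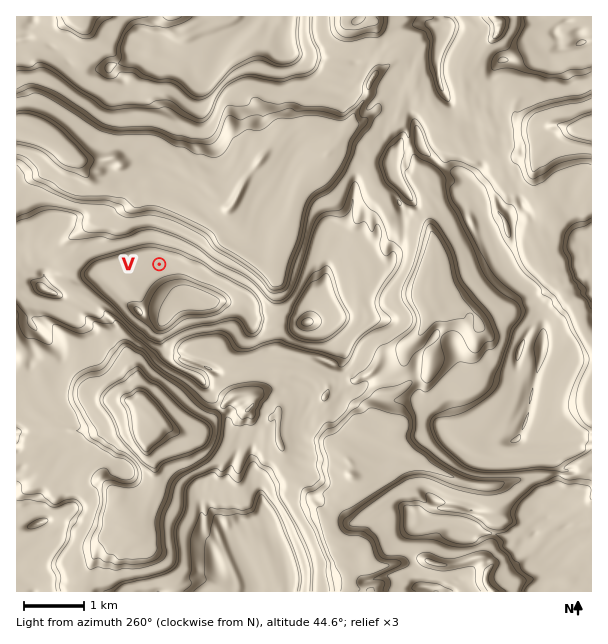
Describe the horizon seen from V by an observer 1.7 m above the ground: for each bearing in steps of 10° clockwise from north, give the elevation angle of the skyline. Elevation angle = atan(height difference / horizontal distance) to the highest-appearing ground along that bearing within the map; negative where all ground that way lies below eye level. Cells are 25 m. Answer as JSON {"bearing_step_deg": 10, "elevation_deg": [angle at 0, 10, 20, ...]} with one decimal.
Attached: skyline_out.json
{"bearing_step_deg": 10, "elevation_deg": [19.5, 20.4, 20.9, 20.8, 20.3, 19.2, 18.1, 17.9, 15.6, 12.6, 10.2, 4.0, 4.0, 5.7, 7.9, 8.9, 9.0, 10.2, 13.1, 14.2, 12.9, 10.3, 9.1, 6.9, 5.5, 4.9, 4.4, 4.9, 6.2, 8.2, 10.7, 14.9, 16.2, 16.7, 18.7, 18.8]}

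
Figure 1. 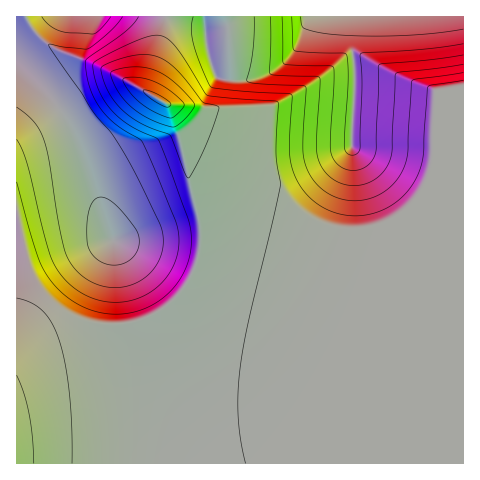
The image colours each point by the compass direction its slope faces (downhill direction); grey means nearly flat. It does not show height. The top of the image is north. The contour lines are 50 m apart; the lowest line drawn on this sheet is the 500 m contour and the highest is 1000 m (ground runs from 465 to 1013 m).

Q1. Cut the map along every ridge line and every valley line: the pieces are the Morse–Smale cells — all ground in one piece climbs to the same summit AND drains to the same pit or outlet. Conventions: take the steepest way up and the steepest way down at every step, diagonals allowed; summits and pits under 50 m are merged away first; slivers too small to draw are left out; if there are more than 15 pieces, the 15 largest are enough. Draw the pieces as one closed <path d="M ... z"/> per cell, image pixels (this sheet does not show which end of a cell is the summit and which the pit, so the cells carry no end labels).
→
<path d="M463 16l-297 0-20 75 23 15 10 28 20 83 0 38-4 15-10 16 24 15 35 13 36 5 21 0 43-7 33-10 84-40 3-3z"/><path d="M463 260l-38 21-36 16-36 13-31 7-42 2-31-4-40-14-24-14-20 21-32 15-13 2-43-2-18 5-17 8-26 18 0 109 447 1z"/><path d="M17 64l0 289 25-17 24-11 11-2 43 2 24-6 27-16 14-17-47-32-25-13-26-77-17-39-21-29z"/><path d="M25 16l-9 1 0 46 33 33 21 29 17 39 26 77 25 13 48 32 9-16 4-15 1-32-21-89-10-28-58-34-61-26-16-15z"/><path d="M165 16l-140 1 9 14 16 15 47 19 48 27 15-47 5-24z"/>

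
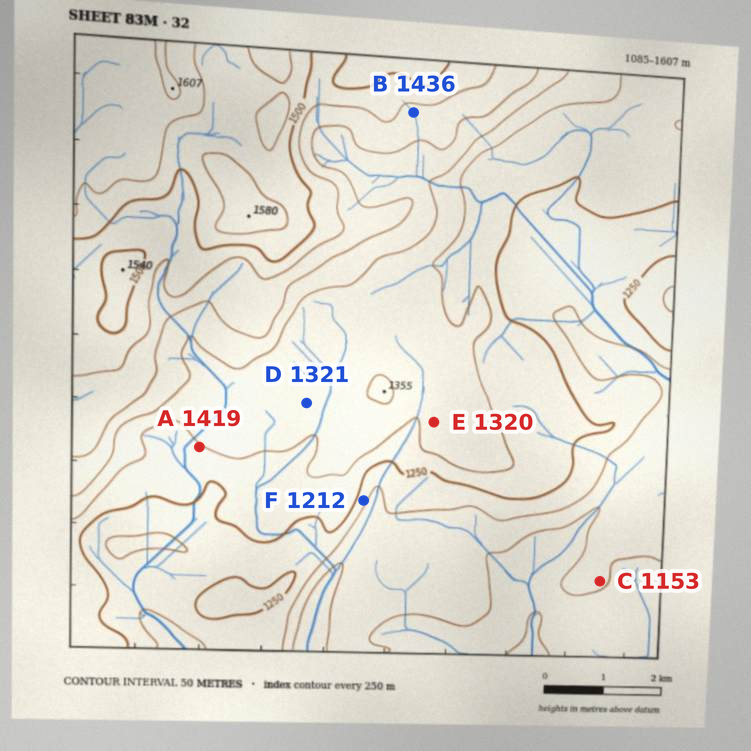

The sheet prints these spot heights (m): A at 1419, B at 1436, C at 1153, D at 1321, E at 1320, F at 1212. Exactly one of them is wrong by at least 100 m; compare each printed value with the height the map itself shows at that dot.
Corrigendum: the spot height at A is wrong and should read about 1294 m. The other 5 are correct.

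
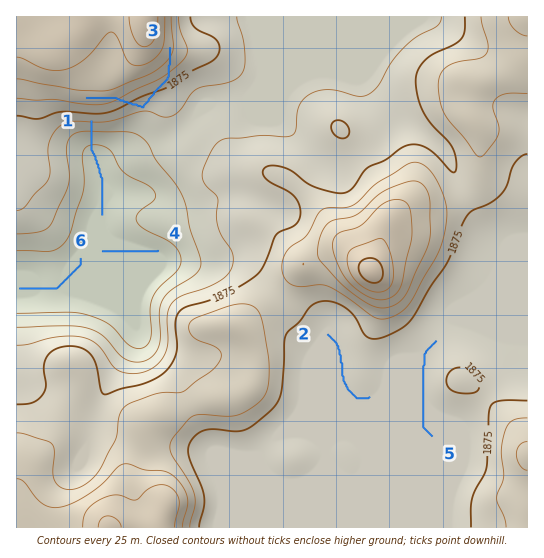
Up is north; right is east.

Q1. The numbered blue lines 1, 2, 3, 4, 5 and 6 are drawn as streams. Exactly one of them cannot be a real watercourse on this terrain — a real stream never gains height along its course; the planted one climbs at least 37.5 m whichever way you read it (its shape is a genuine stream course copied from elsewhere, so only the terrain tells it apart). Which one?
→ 3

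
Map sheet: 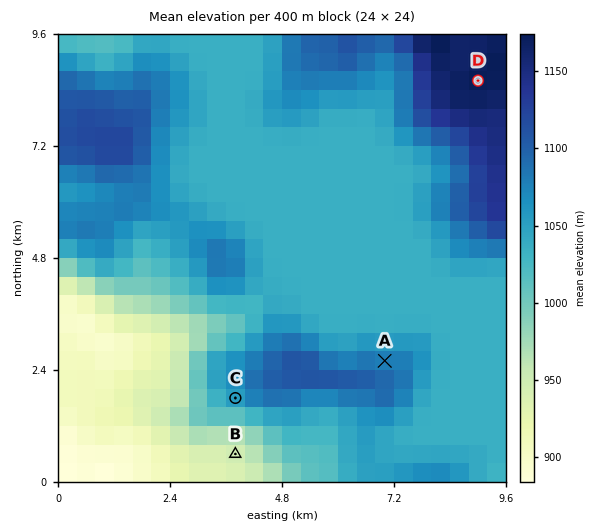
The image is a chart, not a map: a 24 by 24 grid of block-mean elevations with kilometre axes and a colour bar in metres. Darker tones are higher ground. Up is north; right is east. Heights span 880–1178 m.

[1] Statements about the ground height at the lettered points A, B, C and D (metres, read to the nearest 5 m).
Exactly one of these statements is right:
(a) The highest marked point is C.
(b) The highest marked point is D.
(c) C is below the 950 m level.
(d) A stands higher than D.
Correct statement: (b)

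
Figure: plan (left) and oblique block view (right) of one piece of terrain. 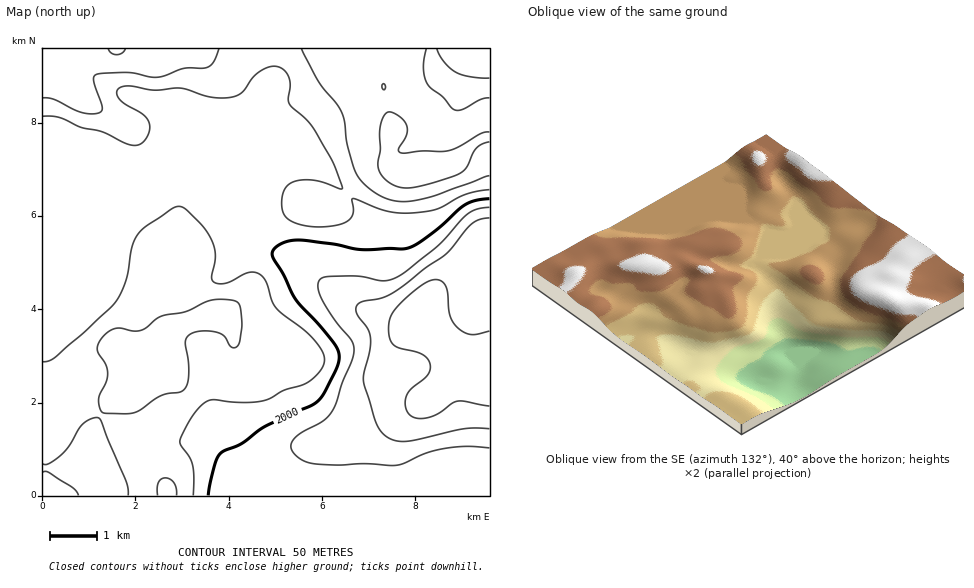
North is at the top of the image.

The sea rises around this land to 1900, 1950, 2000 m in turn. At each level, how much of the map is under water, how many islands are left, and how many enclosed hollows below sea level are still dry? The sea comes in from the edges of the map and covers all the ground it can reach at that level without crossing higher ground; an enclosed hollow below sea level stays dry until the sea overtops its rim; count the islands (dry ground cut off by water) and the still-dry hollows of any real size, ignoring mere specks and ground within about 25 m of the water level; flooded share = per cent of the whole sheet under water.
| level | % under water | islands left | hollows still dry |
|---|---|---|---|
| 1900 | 10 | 0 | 0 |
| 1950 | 16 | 0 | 0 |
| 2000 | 27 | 0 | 0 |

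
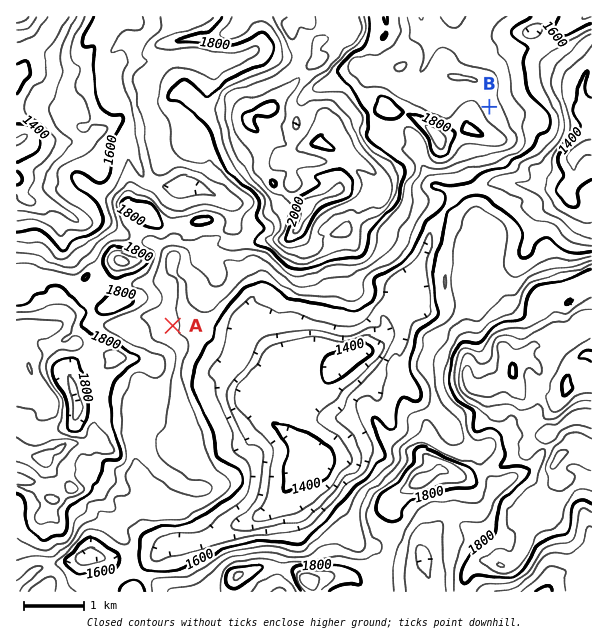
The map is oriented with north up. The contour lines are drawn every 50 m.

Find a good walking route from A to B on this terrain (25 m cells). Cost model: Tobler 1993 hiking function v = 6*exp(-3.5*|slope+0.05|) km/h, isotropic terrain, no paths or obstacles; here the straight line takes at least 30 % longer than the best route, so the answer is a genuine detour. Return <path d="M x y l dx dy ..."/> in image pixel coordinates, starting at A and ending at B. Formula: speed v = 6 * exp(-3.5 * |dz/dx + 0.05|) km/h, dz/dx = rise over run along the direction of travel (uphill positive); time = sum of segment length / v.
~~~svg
<path d="M173 326l3-2 3-3 3-6 1-1 6-3 6 0 30-15 15-15 18-9 8 0 27 13 13 0 27-13 20 0 15-8 25-25 6-12 5-5 9-18 0-18 3-6 3-3 4-9 2-1 3-2 9 0 9-4 4-5 3-6 0-4 12-24 5-5 3-1 1-2 15-7"/>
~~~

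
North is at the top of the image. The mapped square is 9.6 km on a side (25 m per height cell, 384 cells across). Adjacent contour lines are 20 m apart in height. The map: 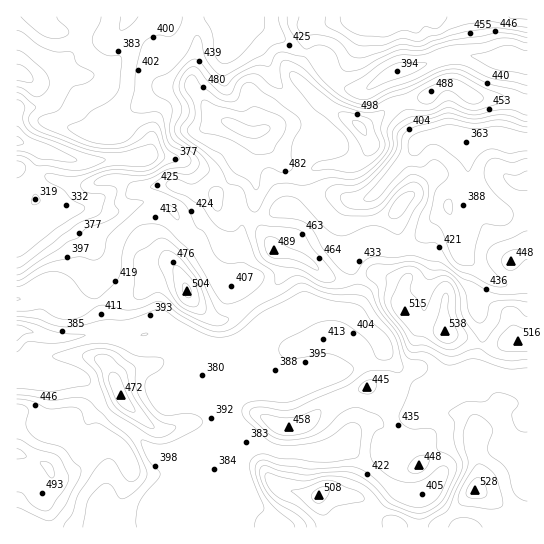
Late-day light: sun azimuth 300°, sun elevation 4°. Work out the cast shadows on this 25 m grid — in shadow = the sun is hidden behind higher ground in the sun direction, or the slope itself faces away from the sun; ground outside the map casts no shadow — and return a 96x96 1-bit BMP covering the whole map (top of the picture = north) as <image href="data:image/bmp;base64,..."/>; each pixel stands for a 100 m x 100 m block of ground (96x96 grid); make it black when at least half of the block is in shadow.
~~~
<image width="96" height="96" href="data:image/bmp;base64,Qk2+BAAAAAAAAD4AAAAoAAAAYAAAAGAAAAABAAEAAAAAAIAEAAATCwAAEwsAAAIAAAAAAAAA////AAAAAAAA/wAAAAAAAAAAQAAB/4AAAAAAAAAAAAAD/4AAAAAAAAAAAAAD/8MAAAAAOAAAAAAD/8fgAAAAeAAAAAAB/8f8AAAAcAwAAAAA/8f+AAAAMAgAAAAA/4P+AAAAAAAAAAAA/4P8AAAAAAAfAAAAf4P4AAAAAAAfAAAAD4PwAAAAAAAfgAAAw4PgAAAAAAAPAAAAAQPgAAAAAAADAAAAAAPAAAAAIAAAAAAAAAeBgAAH/AAAAIAAAAcfwAA//gAAAcAAAAY/wAA//gAAAcAAAAA/4AA//gAAAIAAAAADwAAH/gAAAAAAAAAAAAAB/gAAAAAAAABwAAAAfgAAAAAAAAHwAAAAHgAAAAAAAAP4AAAABAAAAAAAAAfwAAAAAAAAAAAAAA/wAAAAAAAAAAAAAA/gAAAAAAAAAAAAAA/AAAAAAAAAAAAAAB/AAAAAAAAAAAAAAA+AAAAAAAAAAAAAAAcAAAAAAAAAAYMAAAAAAAAAAAAAH8cAAAAAAAAAAAAAP4cAAAAAAAAAAAA4fwIAAAAAAAAAAAAYfwAAAAAAAPwAAAAQfgAAAAAAA/4AAAAAfgAAPwAAB/8AAAAAPgAQf4AAA/8AAAAAPwDwPwPwAf+AAAAAPwDwDgf4D//gAAAAfwDwAAf4P5/4AAAAfwAgAAPwf4/+AAAAfwAAAAHwfwP/A4AAfgAAAADgfwH/D4AAfAAAAABAfgB+PwAAeAAAAAAAfAA+PgAAcAAAAAAAeAAcMAAQIAAAAAAA8AAYAAAAAAcAAAAA4AAAAAAAAAcAAAABwAAAAAAAYAIAAAABgAAAAAAA4AAAAAAAAAAAAAAA4AAAAAAAAAAAAAAA4AAAAAAAAAAAAAAA4AAAAAAAAAAAAYBw4AAAAAAAAAAAA8B/8AAAAAAAAAAAAID/8AAAAAAAAAAAAAD/8AAAAAAAAAOAAAD/8AAAAAAAAQfgAAD/4AAAAAAAA4fgAAB/4AAAAAAAAwfgB/A/wAAAAAAAAAfgH/wf4AAAAYAAAAPAf/4P4AAAAAAAAAMB//+PwAAgAAAAAAAB8///gABgAAAAAAAAYf//AAAgAAAAAAAAAP//AAAAAAeAAAAAAH/+AAAAAP/gAAAAAD//AAAAA//gAAAAAB//4AAAA//gAAB8AB//+AAAAH/gAAD8AB////8AAA/AAAD8AB////8AAAfAAAB4AD////8AAAPAAAAQAD////8AAAHAAAAAAA////8AAAAAAAAAAAf///wAAAAAAAAAAAEP5/gAAAAAAAAAAAAHw/APAAAAAAAAAAADwACPAAAAAAAAAAABAACHAAAAAAAAAeAAAACCAAAAAAAAA/wAAAAAAAAAOAAAAf+AAAAAAAAAGAAAAP/4AAAAAAAAGAAAAP//B/gAAAAAGAAAAH////wAAAAAHAAAAD////8AAAAAHAAAAD////8AAAAAGAAAAA////8AAAAAGAAAAAff//8AAAAAAAAAAAef//8AAAAAAAAAAAEB//8AAAAAAAAAAAAB/84AAAAAAAAAAAAAAAA="/>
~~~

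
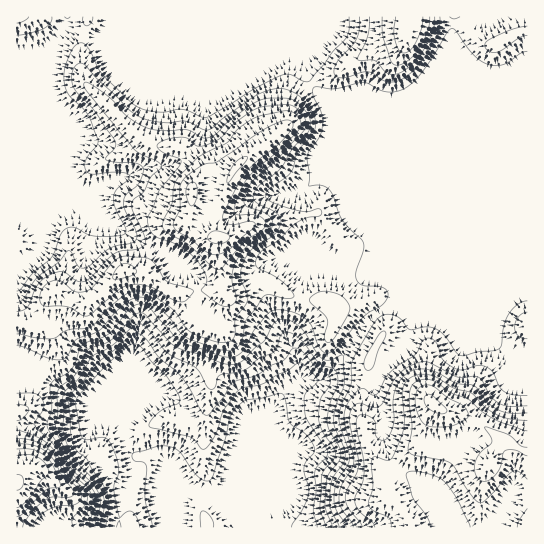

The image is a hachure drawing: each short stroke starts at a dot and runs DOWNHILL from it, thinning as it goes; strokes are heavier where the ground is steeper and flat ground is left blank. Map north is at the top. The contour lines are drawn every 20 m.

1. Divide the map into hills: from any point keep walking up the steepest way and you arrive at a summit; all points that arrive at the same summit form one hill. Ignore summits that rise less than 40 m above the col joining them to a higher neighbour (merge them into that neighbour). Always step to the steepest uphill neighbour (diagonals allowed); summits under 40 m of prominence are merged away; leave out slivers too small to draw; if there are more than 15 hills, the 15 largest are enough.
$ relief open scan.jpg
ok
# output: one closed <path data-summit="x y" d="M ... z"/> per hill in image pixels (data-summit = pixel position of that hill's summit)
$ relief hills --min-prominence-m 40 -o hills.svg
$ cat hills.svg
<path data-summit="191 191" d="M206 16l-97 0-7 21-27-5-8-4-1-4-3 7-12 14-2 56 14 17-6 23 0 53-12 29-5 23-15 17-9 4 0 107 15-1 15 6 23 16 13 6 8 2 17 16 10 2 6 7 4-7 11-12 20-14 7 0 10 5 10 10 4 11-1 16-17 25 10 29 8-3 33 12 12-1 3 4 1 9 1-23 2-8 26-62 14-24 18-16 26 0 12-14 30-43 26-19 3-5 0-8-5-7-12-4-10-8-39-12-14-14 30-25 5-1 22 20 18 42-2-27-60-145-22-32-3-19-6-5z"/><path data-summit="431 402" d="M527 293l-13 3-35 15-78 0-11-4-17 9-29 37-11 17-8 9-26 0-18 16-14 24-26 62-2 8-1 23-1-9-3-4-12 1-33-12-8 3-10-29 17-25 1-16-4-11-10-10-10-5-7 0-20 14-14 17 1 16 9 13 17 1 16 9 13 32 1 31 346 0z"/><path data-summit="406 38" d="M527 16l-320 1 91 36 6 5 3 19 22 32 60 145 2 28 5 8 0 8-5 8 2 2 8 3 78 0 35-15 14-3z"/><path data-summit="17 483" d="M31 373l-15 2 0 152 102 1 7-33 12-10 16 0 7 4 15 37 4 2 1-31-13-32-16-9-17-1-9-13-3-17-15-6-17-16-8-2-13-6-23-16z"/>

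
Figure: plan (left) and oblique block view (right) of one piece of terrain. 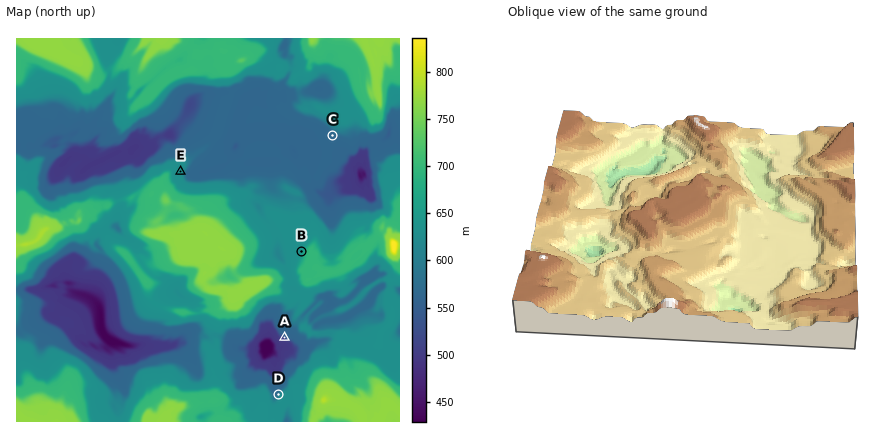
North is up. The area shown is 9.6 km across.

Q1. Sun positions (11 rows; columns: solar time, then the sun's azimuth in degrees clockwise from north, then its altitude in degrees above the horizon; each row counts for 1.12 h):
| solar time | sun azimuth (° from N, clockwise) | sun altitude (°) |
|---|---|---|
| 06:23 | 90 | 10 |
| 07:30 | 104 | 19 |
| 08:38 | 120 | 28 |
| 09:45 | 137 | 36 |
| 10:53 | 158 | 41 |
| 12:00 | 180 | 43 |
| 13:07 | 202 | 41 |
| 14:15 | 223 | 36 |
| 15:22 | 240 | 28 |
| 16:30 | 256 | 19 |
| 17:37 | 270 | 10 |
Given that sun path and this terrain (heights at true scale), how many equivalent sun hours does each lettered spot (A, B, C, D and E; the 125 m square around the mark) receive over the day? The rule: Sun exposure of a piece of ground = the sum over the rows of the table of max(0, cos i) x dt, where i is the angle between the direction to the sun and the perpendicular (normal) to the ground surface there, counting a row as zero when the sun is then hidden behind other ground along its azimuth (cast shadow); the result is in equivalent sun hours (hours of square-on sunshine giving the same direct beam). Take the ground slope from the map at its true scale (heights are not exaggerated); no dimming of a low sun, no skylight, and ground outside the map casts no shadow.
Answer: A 7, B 5.1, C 5.8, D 4.2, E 5.7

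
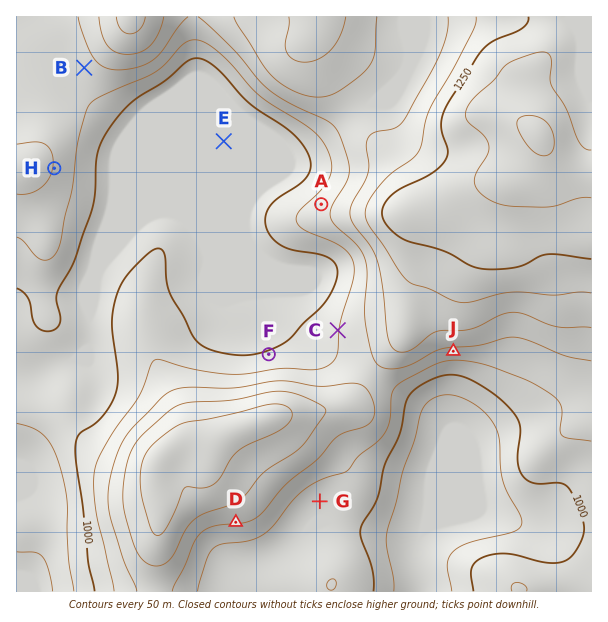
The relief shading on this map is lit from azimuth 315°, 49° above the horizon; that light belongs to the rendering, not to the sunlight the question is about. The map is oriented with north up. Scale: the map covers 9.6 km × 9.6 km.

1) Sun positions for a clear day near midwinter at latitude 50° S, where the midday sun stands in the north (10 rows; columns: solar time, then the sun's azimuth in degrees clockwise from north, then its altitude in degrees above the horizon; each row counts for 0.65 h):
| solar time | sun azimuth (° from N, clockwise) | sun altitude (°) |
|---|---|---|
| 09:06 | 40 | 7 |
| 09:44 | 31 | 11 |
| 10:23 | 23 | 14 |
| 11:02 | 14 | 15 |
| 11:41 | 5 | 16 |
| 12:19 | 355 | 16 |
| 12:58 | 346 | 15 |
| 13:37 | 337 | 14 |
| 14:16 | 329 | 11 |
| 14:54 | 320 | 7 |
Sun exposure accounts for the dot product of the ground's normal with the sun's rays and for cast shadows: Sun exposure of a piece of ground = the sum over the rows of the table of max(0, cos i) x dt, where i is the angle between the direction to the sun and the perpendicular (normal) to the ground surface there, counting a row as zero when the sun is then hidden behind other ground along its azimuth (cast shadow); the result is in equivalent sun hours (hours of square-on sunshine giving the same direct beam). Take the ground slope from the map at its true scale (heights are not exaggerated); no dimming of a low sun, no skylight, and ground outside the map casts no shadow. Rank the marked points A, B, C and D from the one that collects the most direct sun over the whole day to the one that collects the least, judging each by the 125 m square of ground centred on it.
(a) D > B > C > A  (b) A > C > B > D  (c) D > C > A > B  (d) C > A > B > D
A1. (b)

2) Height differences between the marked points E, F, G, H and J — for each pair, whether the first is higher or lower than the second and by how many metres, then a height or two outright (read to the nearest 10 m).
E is lower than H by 120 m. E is lower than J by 100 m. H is higher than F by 90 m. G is lower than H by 80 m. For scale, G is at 1020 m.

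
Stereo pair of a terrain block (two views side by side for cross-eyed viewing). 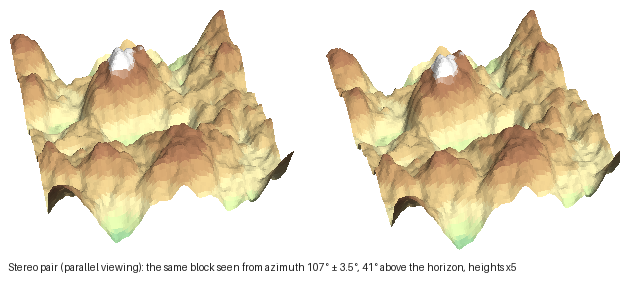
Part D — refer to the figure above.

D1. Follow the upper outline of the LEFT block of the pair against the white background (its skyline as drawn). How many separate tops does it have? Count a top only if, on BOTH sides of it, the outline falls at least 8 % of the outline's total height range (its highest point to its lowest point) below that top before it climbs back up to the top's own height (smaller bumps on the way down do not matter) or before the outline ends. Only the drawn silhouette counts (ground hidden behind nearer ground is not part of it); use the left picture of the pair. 2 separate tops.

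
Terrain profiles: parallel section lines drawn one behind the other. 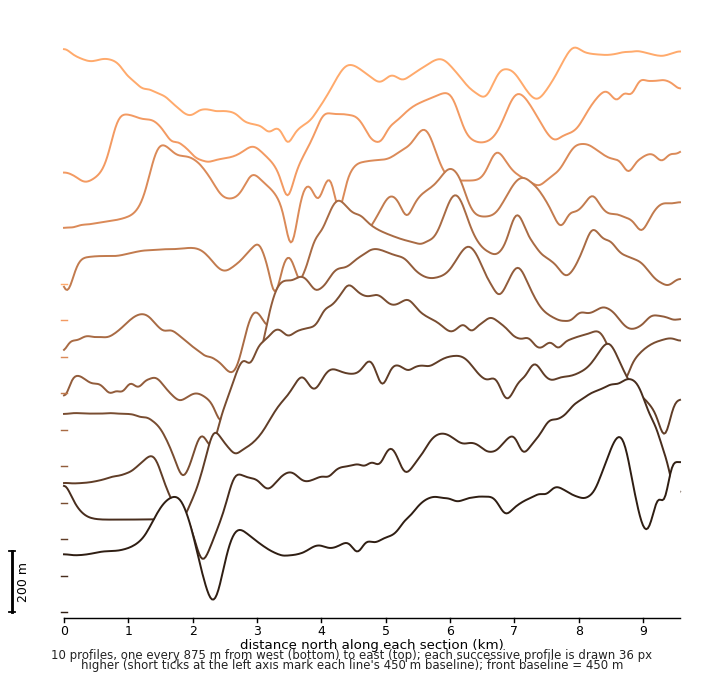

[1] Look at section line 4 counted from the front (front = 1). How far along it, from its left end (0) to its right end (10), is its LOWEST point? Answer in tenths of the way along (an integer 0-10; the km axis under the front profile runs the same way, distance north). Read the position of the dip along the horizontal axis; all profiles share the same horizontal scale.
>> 2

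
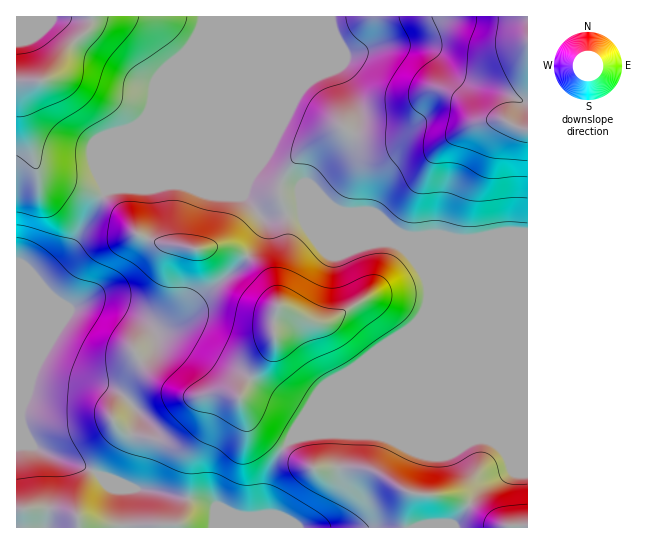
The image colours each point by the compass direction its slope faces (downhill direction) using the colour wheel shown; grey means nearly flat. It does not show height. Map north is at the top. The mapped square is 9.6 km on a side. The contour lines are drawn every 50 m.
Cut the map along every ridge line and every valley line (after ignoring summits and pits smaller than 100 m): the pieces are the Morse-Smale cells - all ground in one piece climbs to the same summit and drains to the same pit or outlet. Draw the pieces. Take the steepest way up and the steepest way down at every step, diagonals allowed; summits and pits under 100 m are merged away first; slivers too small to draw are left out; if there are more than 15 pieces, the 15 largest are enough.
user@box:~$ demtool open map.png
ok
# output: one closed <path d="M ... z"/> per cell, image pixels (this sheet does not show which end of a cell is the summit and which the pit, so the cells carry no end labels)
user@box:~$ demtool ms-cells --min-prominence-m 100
<path d="M527 16l-324 1 0 8-4 12-44 105-46 47 41 0 25-5 22 5 30 0 16 7 22 23 38-6 70 30 24 1 18 15 9 14 4 10 0 20-9 18-9 8-19 12-90 91-14 11-12 18-7 16-1 37-30 14 291-1z"/><path d="M175 184l-25 5-35-1-9 3-38 62-32 28-20 50 0 74 4-3 14-31 27 8 42 6 15 7 17 15 2 4 0 8-21 59-5 3 18 7 25 3 55 12 6 3-1 22 21 0 32-14 0-32 5-16 9-16 110-109 19-12 9-8 9-18 0-20-4-10-9-14-18-15-24-1-70-30-38 6-22-23-12-5-34-2z"/><path d="M202 16l-186 1 1 314 19-50 32-28 36-60 51-51 44-105 4-12z"/><path d="M38 371l-5 0-10 26-7 9 1 122 196-1 2-21-6-3-55-12-25-3-18-7 5-3 21-59 0-8-15-16-19-10-42-6z"/><path d="M103 303l-16 0-16 5-32 51 34 14 21 4 13 0 14-5 25-17 9-12 0-8-3-5-18-15z"/>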